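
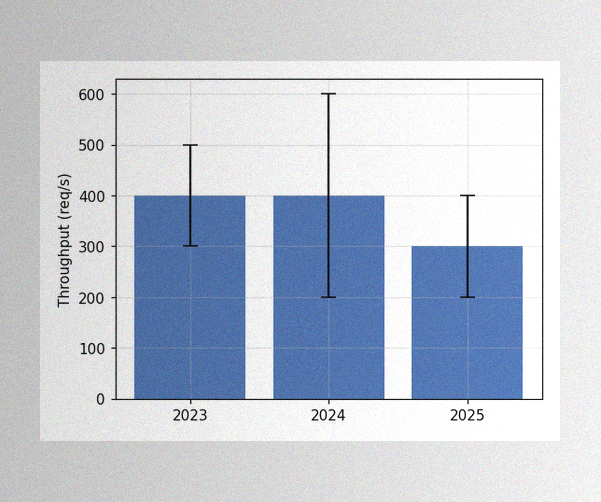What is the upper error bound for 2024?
600req/s

The image has some photo noise and uneven lighting. The 2024 bar's upper whisker reaches 600req/s.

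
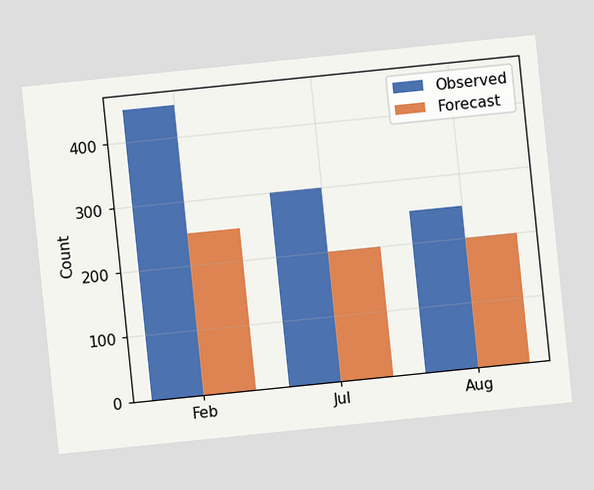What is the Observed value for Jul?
The chart is tilted about 6° counter-clockwise. The Observed bar at Jul reaches 300 on the y-axis.

300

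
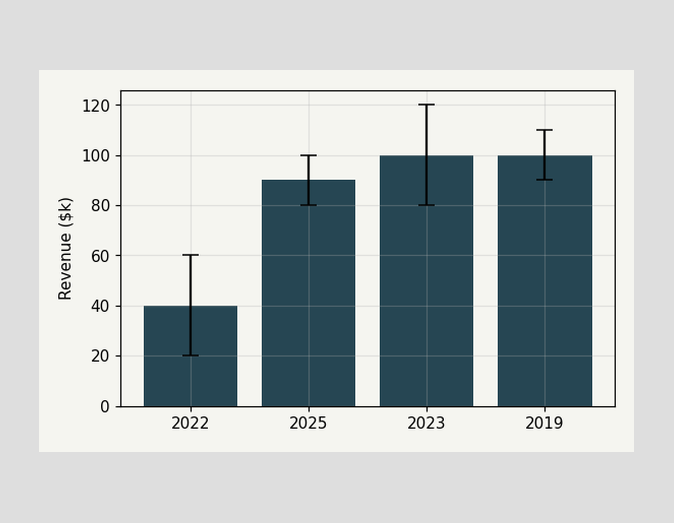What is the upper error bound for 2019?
$110k

The 2019 bar's upper whisker reaches $110k.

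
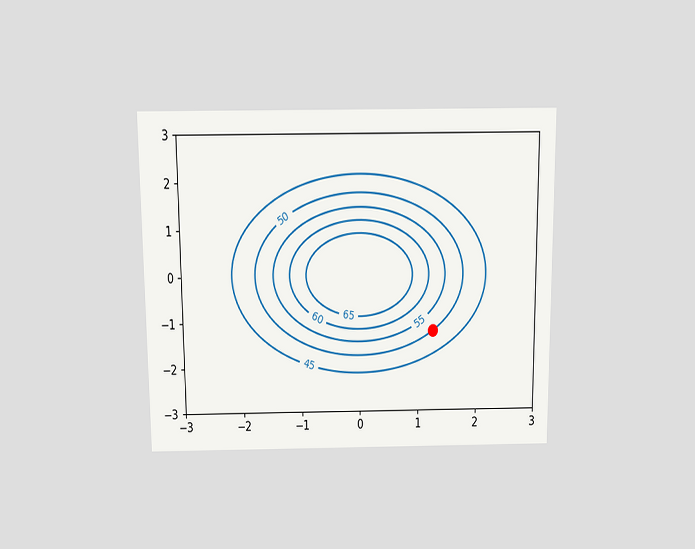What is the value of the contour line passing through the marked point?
50

The chart is viewed slightly from above. The marked point sits on the contour labelled 50.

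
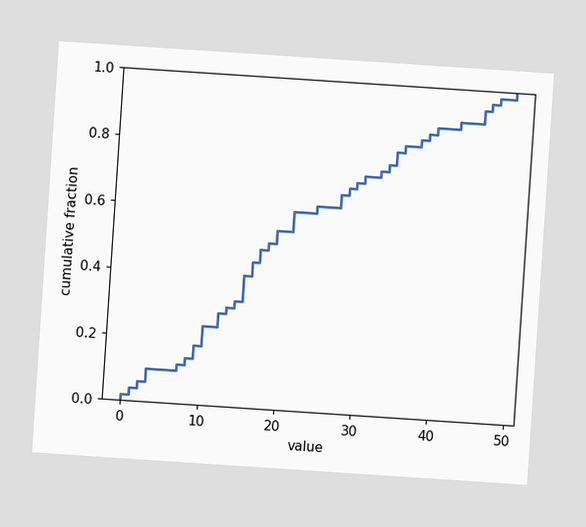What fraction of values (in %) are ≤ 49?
The chart is tilted about 4° clockwise. At x=49 the ECDF step is at 100%.

100%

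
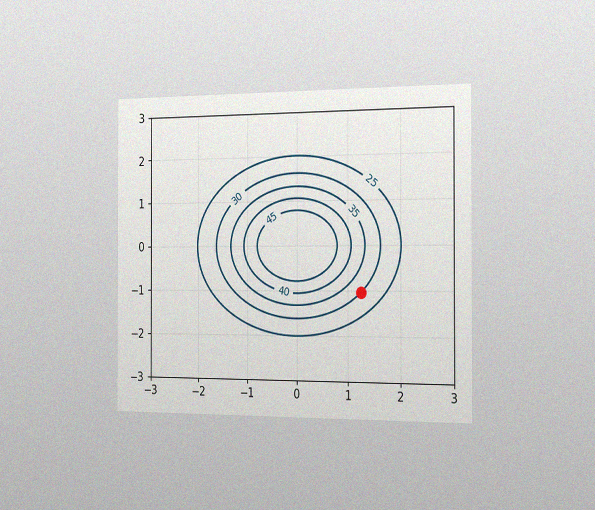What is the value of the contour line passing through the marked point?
30

The chart is viewed slightly from the right, with some photo noise. The marked point sits on the contour labelled 30.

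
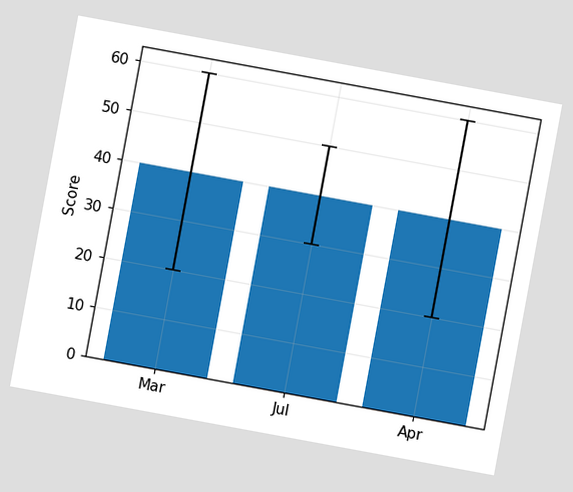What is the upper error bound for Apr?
60

The chart is tilted about 10° clockwise. The Apr bar's upper whisker reaches 60.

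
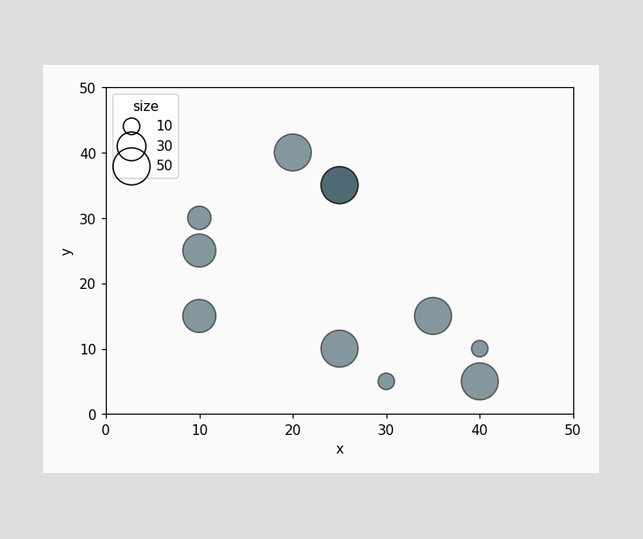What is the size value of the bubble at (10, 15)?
Matching the bubble at (10, 15) against the size legend gives 40.

40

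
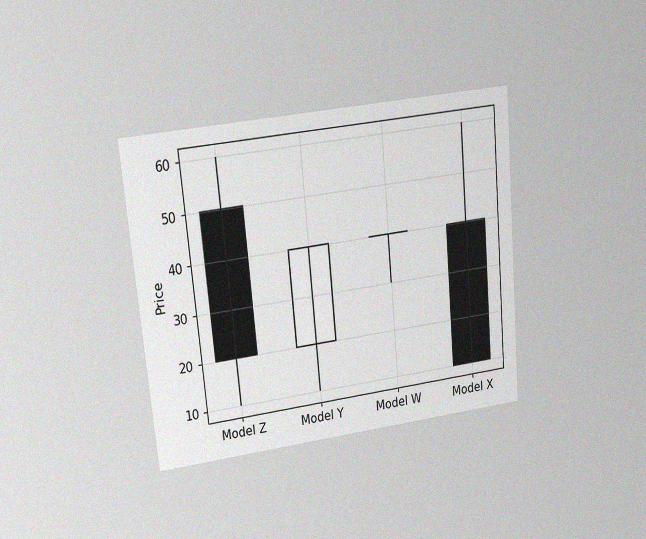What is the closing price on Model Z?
The chart is tilted about 5° counter-clockwise and viewed at a slight angle, with some photo noise. The Model Z candle closes at 20.

20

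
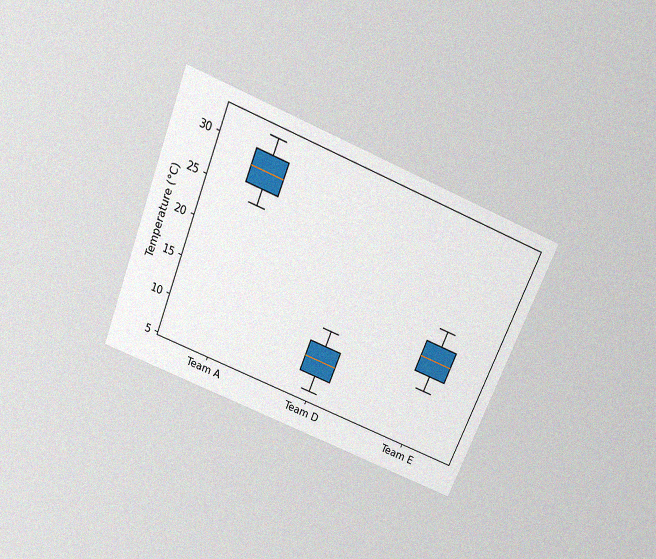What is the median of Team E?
16°C

The chart is tilted about 22° clockwise and viewed slightly from above, with some photo noise. The median line in the Team E box sits at 16°C.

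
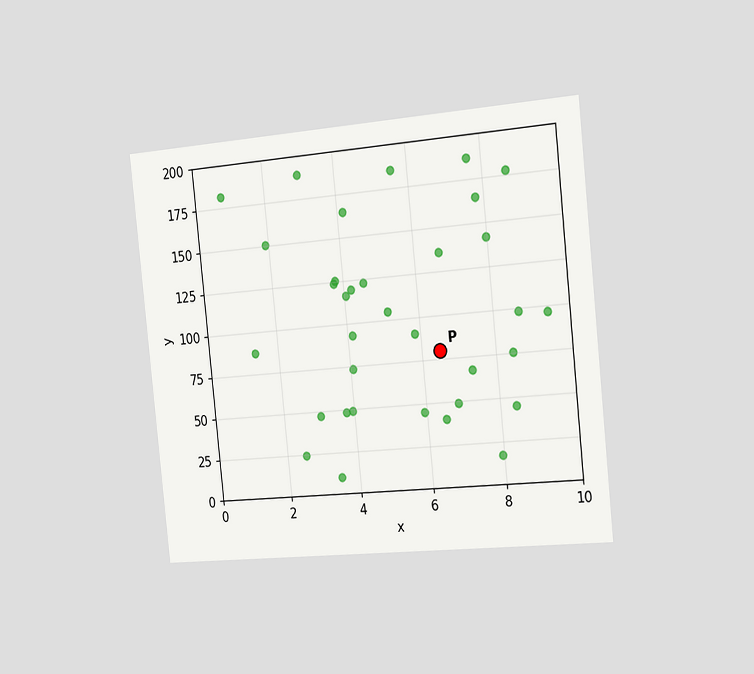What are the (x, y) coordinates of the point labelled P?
The chart is tilted about 6° counter-clockwise and viewed slightly from the right. Following the gridlines from P to each axis, P sits at (6.5, 80).

(6.5, 80)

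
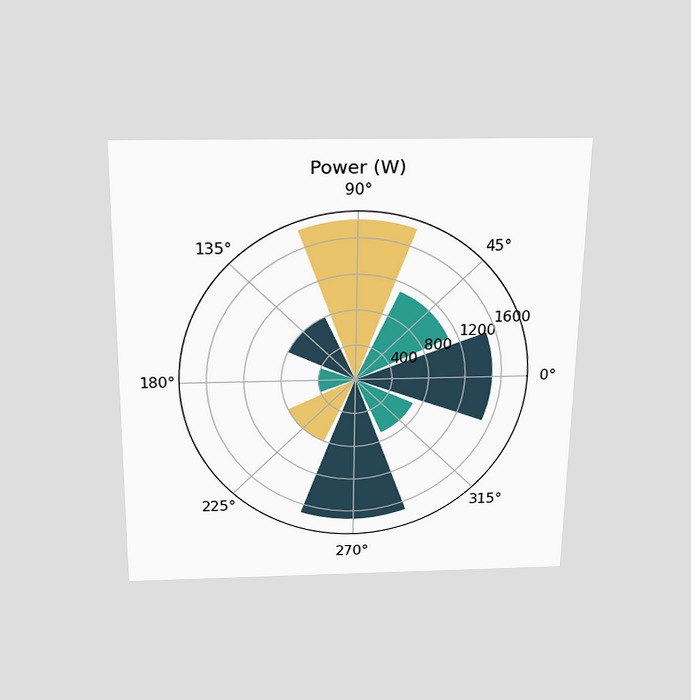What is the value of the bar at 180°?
400W

The chart is viewed slightly from above. The bar at 180° reaches 400W on the radial axis.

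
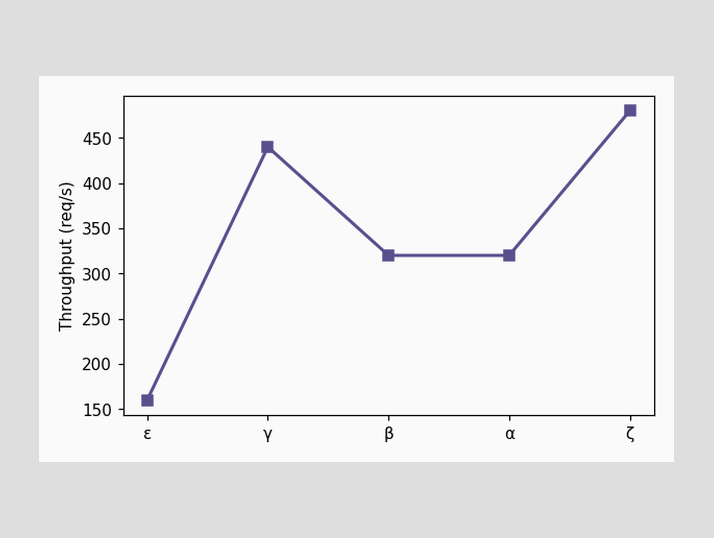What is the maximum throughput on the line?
The highest point is at ζ, and reading across to the y-axis gives 480req/s.

480req/s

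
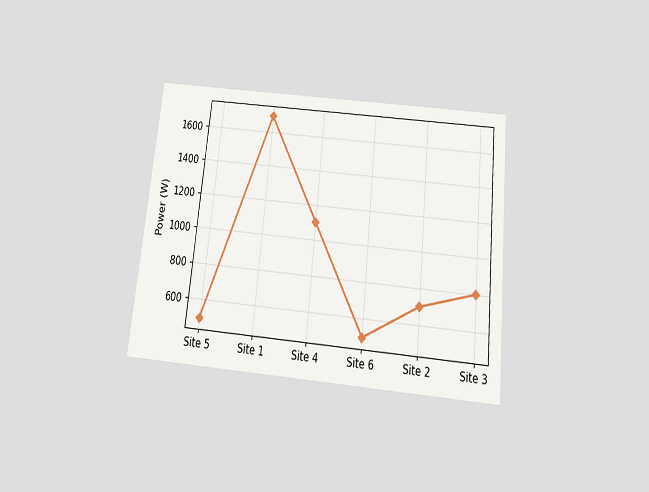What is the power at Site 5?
The chart is tilted about 6° clockwise and viewed slightly from below. At Site 5, the line is at 500W.

500W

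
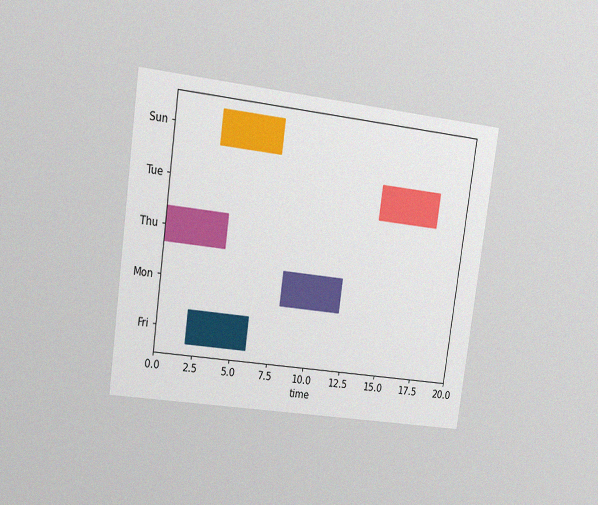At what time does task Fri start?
2

The chart is tilted about 8° clockwise and viewed at a slight angle, with some photo noise. The Fri bar begins at t=2.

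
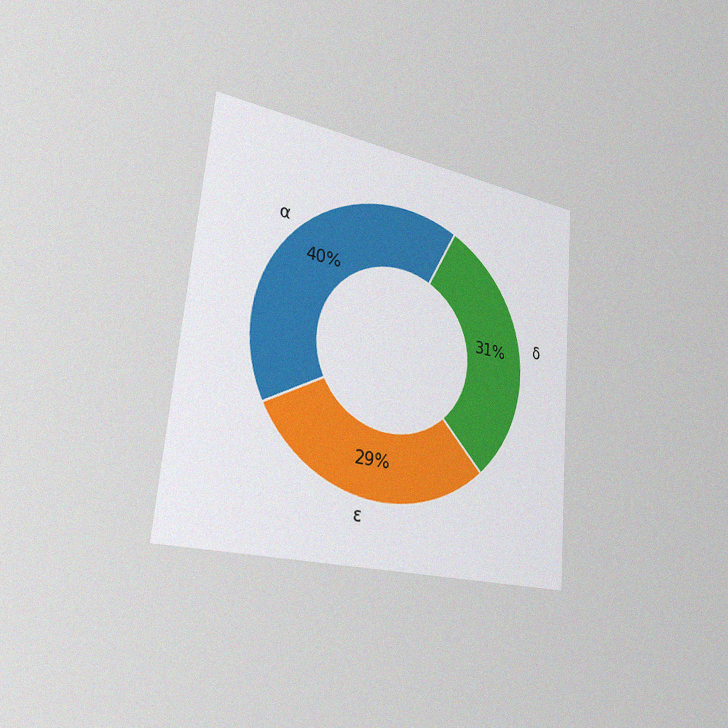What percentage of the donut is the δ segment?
The chart is tilted about 5° clockwise and viewed slightly from the left, with some photo noise. The δ segment takes up 31% of the ring.

31%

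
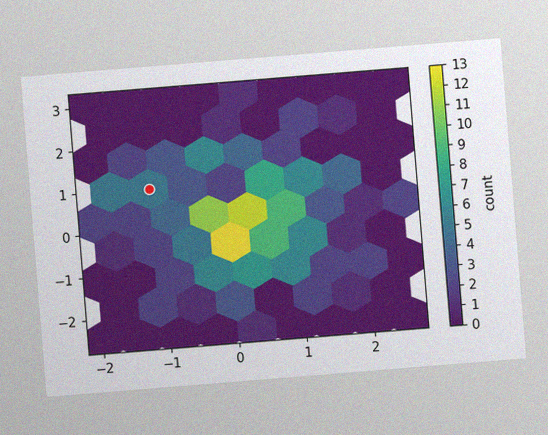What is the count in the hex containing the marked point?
The chart is tilted about 5° counter-clockwise, with some photo noise. The marked hex reads 5 on the colorbar.

5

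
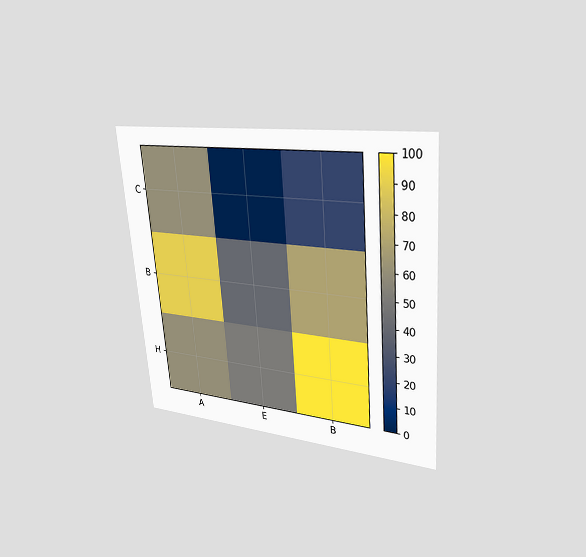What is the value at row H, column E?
50

The chart is tilted about 5° counter-clockwise and viewed at a slight angle. Matching cell (H, E) against the colorbar gives 50.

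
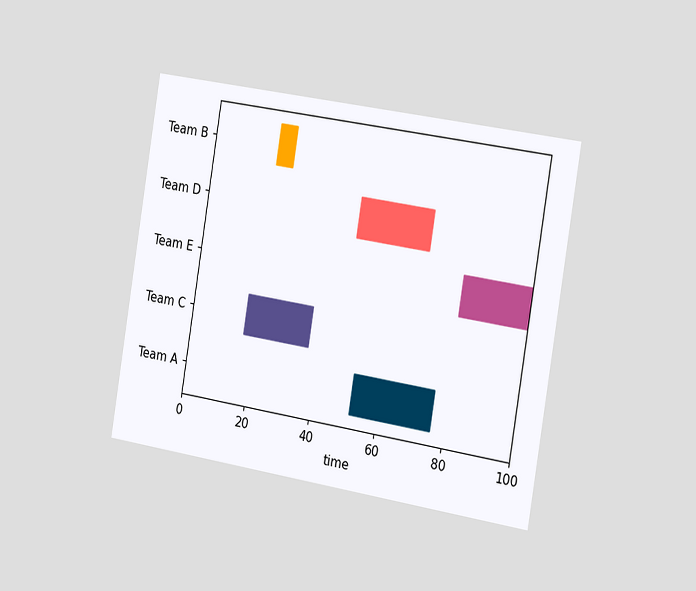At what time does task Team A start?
52

The chart is tilted about 9° clockwise and viewed slightly from the right. The Team A bar begins at t=52.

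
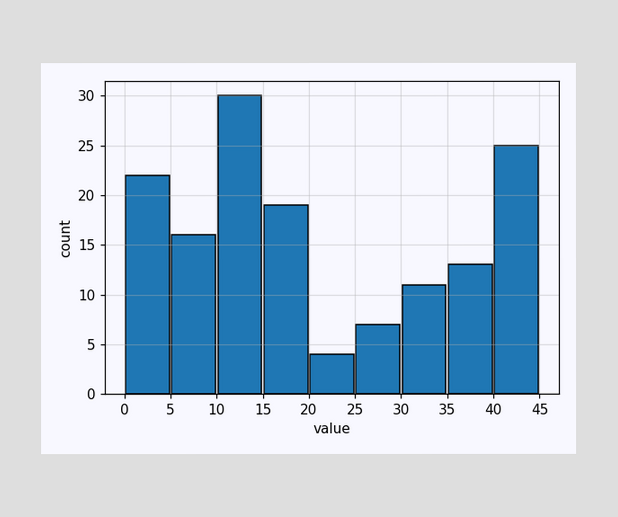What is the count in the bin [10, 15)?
The [10, 15) bin has height 30.

30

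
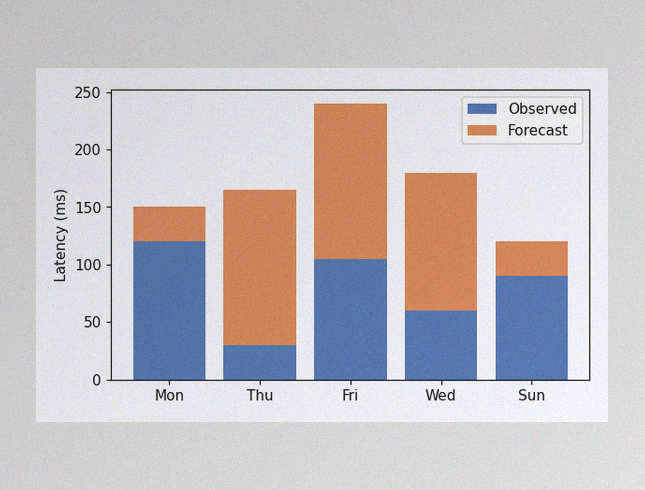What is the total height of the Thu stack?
165ms

The image has some photo noise and uneven lighting. The Thu stack's top reaches 165ms on the y-axis.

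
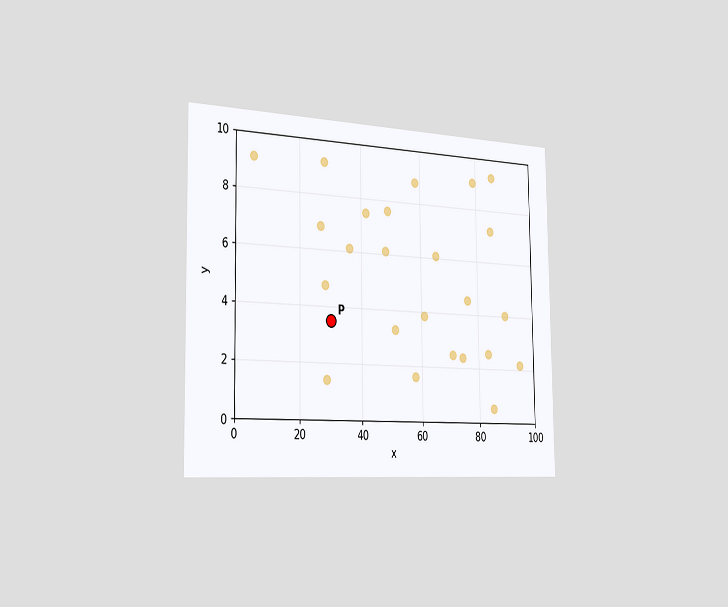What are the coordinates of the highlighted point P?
(30, 3.5)

The chart is viewed slightly from the left. Following the gridlines from P to each axis, P sits at (30, 3.5).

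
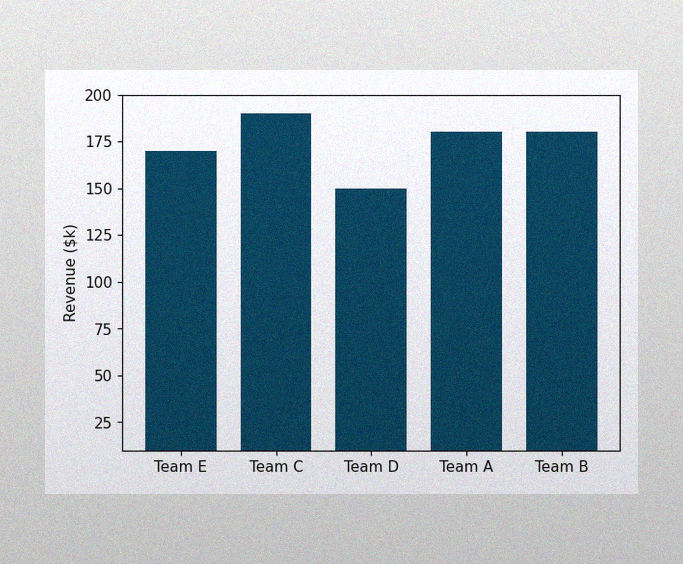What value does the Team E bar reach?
The image has some photo noise and uneven lighting. Reading along the chart's y-axis, the Team E bar reaches $170k.

$170k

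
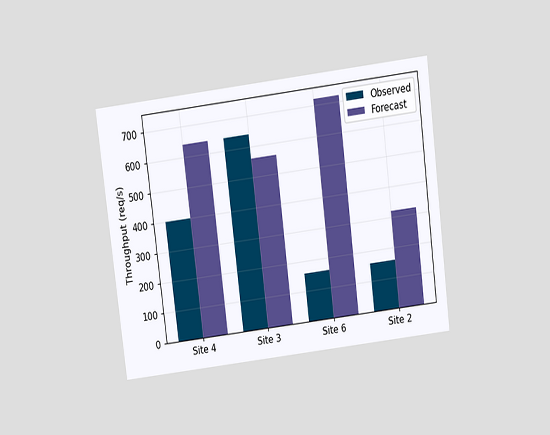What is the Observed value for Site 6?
The chart is tilted about 7° counter-clockwise and viewed slightly from above. The Observed bar at Site 6 reaches 160req/s on the y-axis.

160req/s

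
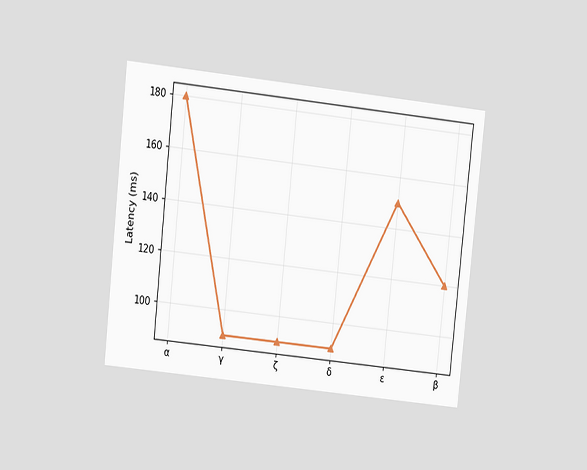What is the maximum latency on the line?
180ms

The chart is tilted about 6° clockwise and viewed at a slight angle. The highest point is at α, and reading across to the y-axis gives 180ms.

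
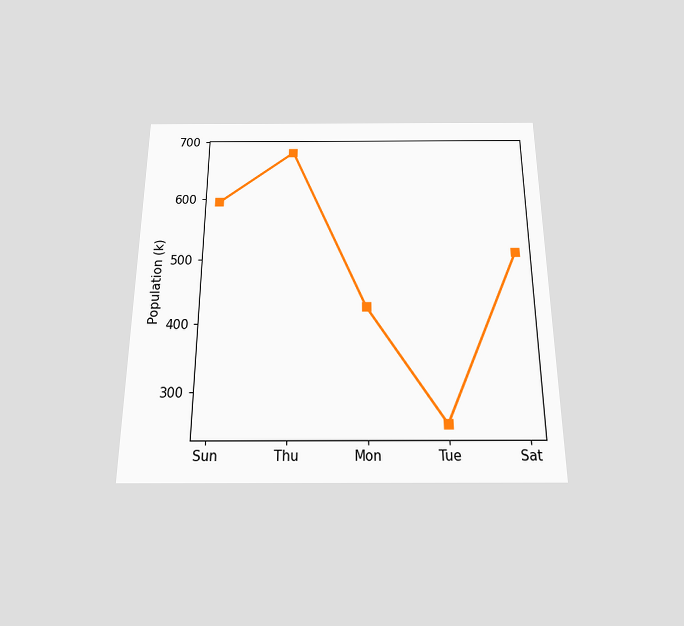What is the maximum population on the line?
The chart is viewed slightly from below. The highest point is at Thu, and reading across to the y-axis gives 680k.

680k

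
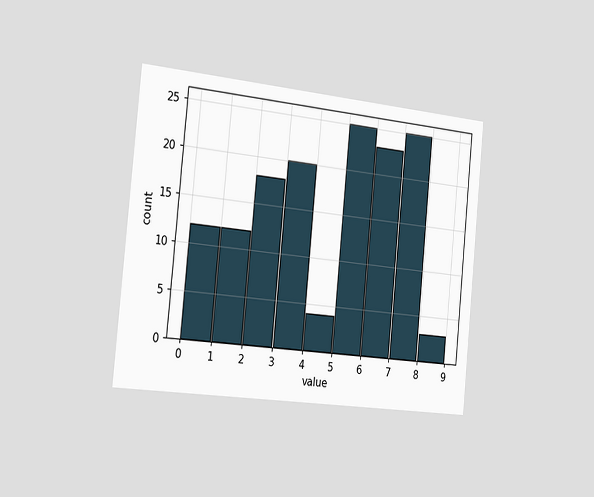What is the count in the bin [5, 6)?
25

The chart is tilted about 6° clockwise and viewed slightly from the left. The [5, 6) bin has height 25.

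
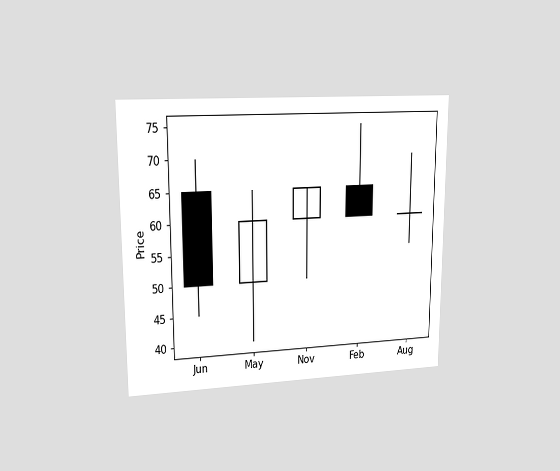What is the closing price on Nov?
65

The chart is viewed at a slight angle. The Nov candle closes at 65.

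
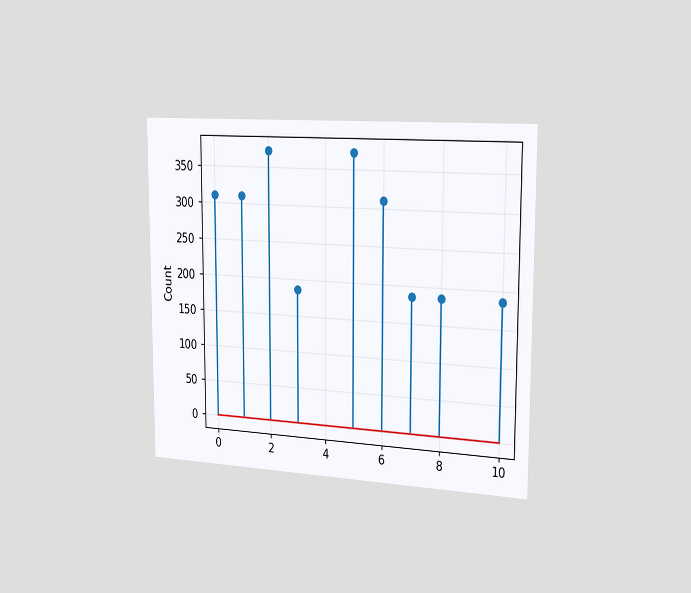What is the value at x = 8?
The chart is viewed slightly from the right. The stem at x=8 reaches 186.

186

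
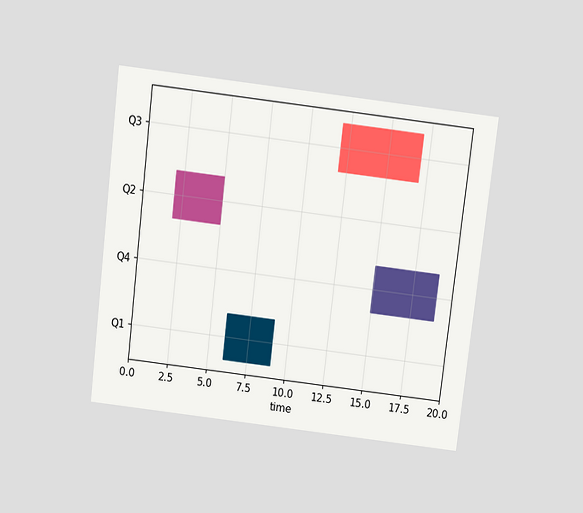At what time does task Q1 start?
6

The chart is tilted about 7° clockwise and viewed slightly from above. The Q1 bar begins at t=6.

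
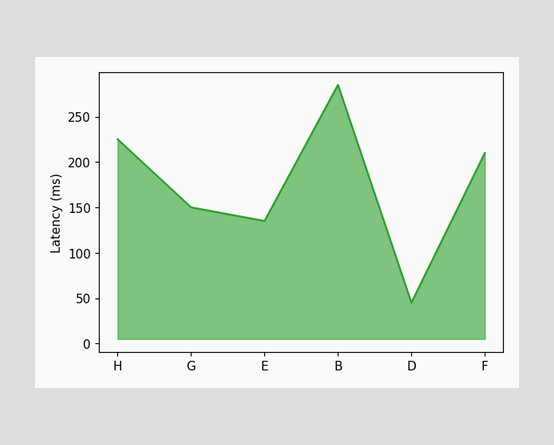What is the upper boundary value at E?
At E the upper boundary is at 135ms.

135ms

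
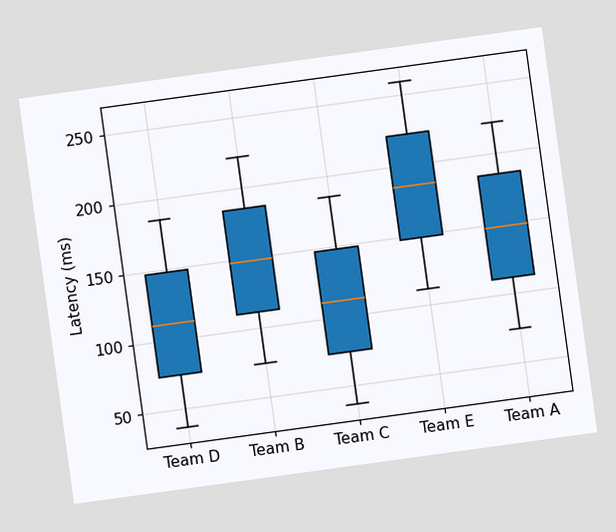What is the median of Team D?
The chart is tilted about 8° counter-clockwise. The median line in the Team D box sits at 111ms.

111ms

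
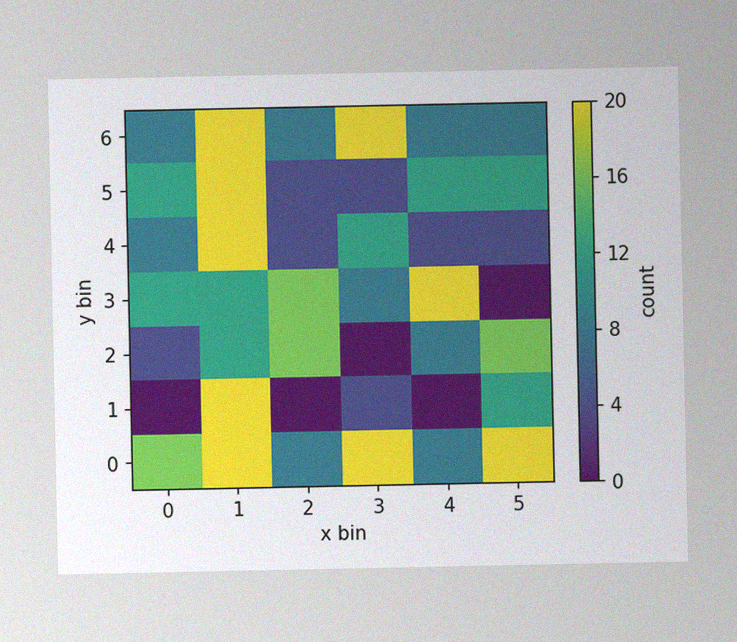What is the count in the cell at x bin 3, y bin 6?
20

The image has some photo noise and uneven lighting. Matching the cell (3, 6) against the colorbar gives 20.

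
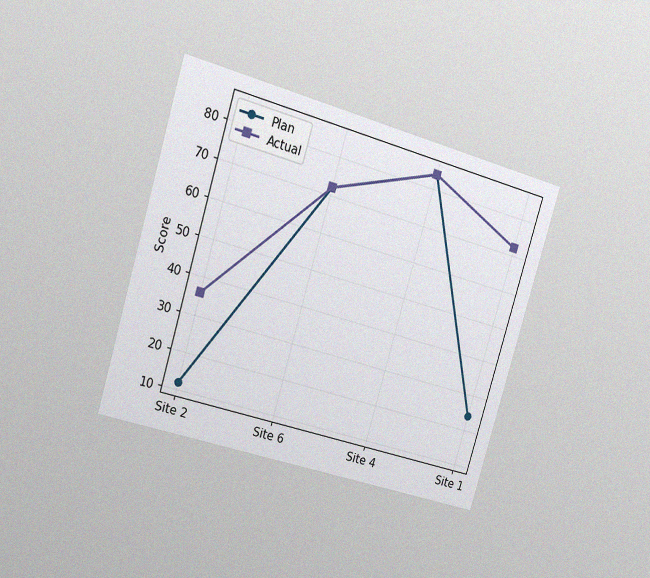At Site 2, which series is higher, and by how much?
Actual, by 24

The chart is tilted about 17° clockwise and viewed slightly from the left, with some photo noise. At Site 2, Actual sits above the other line by 24.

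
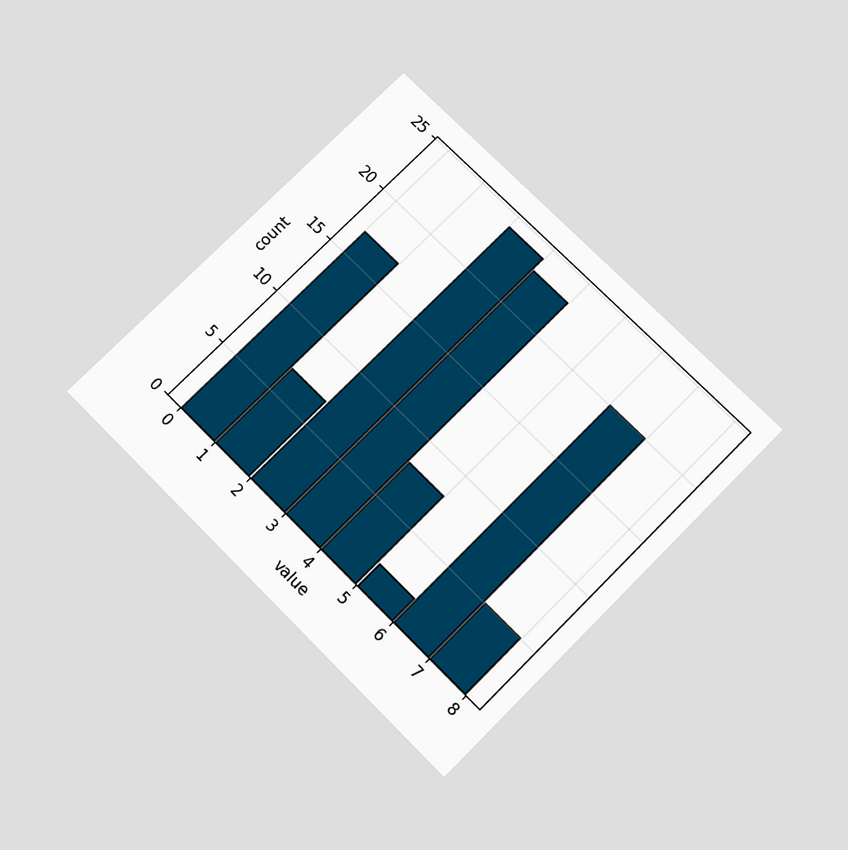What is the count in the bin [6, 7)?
The chart is tilted about 45° clockwise and viewed slightly from below. The [6, 7) bin has height 20.

20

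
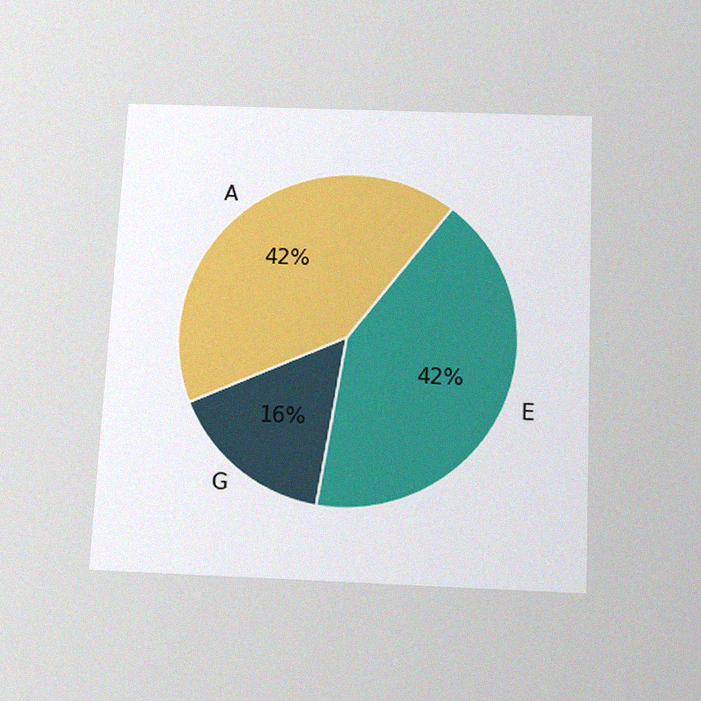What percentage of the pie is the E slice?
42%

The chart is tilted about 3° clockwise and viewed slightly from below, with some photo noise. The E slice takes up 42% of the pie.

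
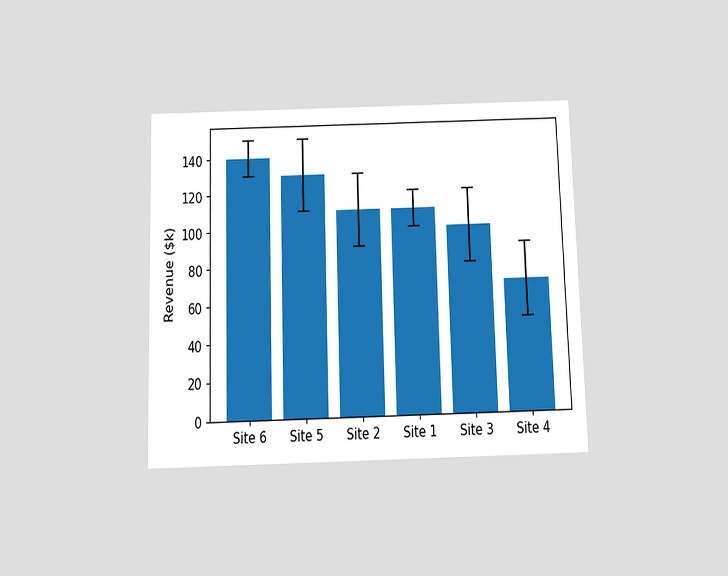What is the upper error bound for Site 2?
$130k

The chart is viewed slightly from below. The Site 2 bar's upper whisker reaches $130k.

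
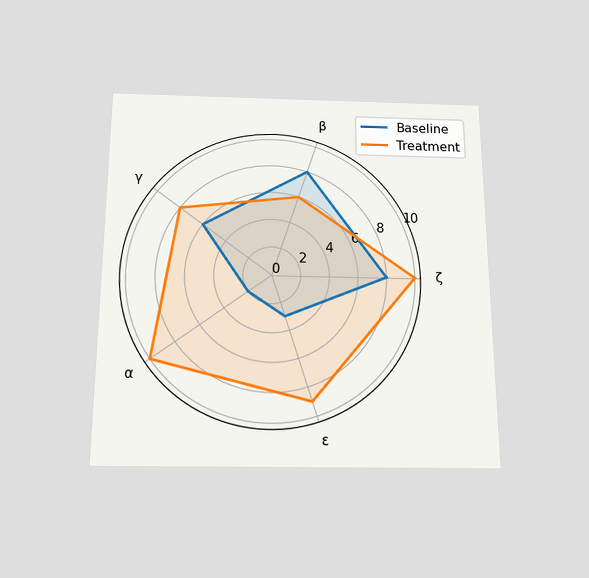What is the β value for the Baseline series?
8

The chart is viewed slightly from below. On the β axis, Baseline reaches 8.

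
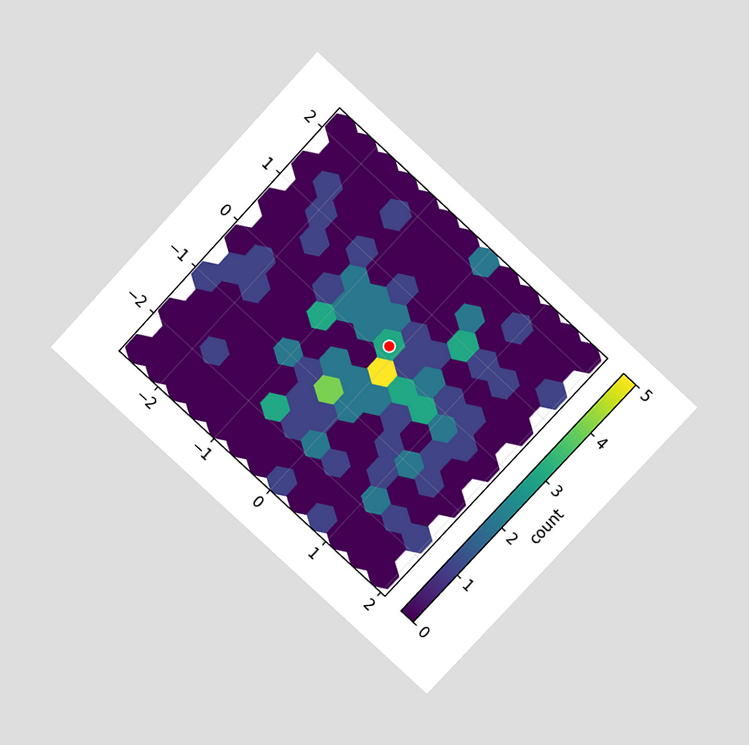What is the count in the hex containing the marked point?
The chart is tilted about 43° clockwise and viewed slightly from above. The marked hex reads 3 on the colorbar.

3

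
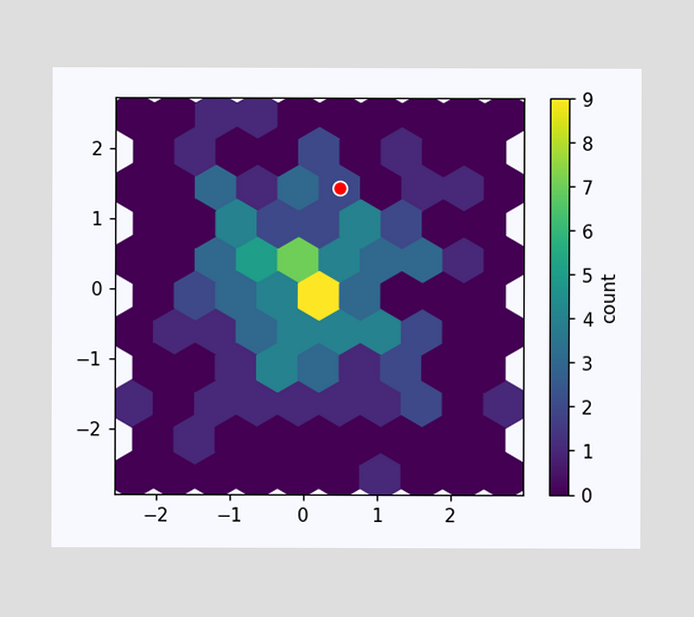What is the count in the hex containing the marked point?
2

The marked hex reads 2 on the colorbar.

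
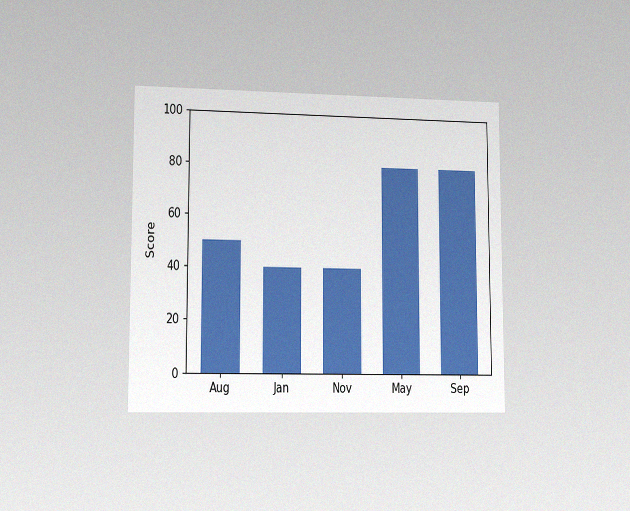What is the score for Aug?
50

The chart is viewed slightly from the left, with some photo noise. Reading along the chart's y-axis, the Aug bar reaches 50.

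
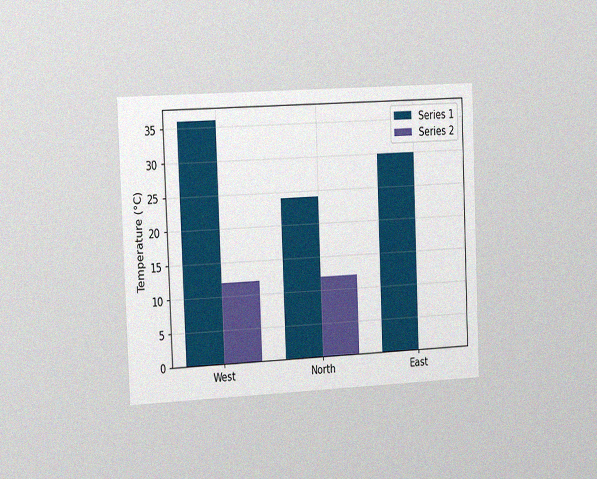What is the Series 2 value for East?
0°C

The chart is tilted about 2° counter-clockwise and viewed slightly from the left, with some photo noise. The Series 2 bar at East reaches 0°C on the y-axis.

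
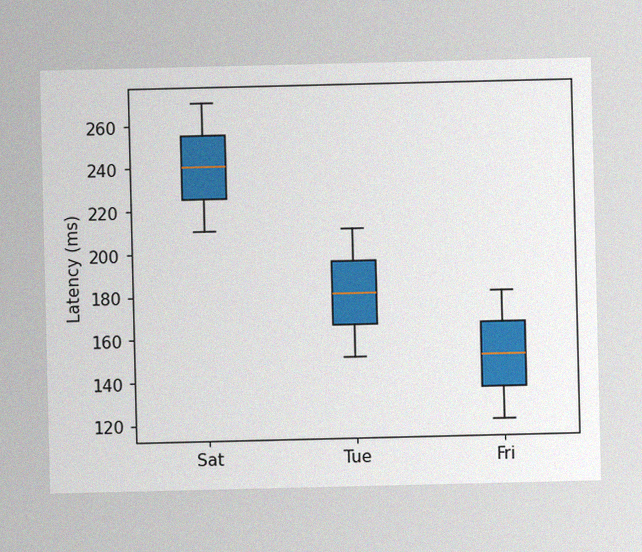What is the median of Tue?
180ms

The image has some photo noise and uneven lighting. The median line in the Tue box sits at 180ms.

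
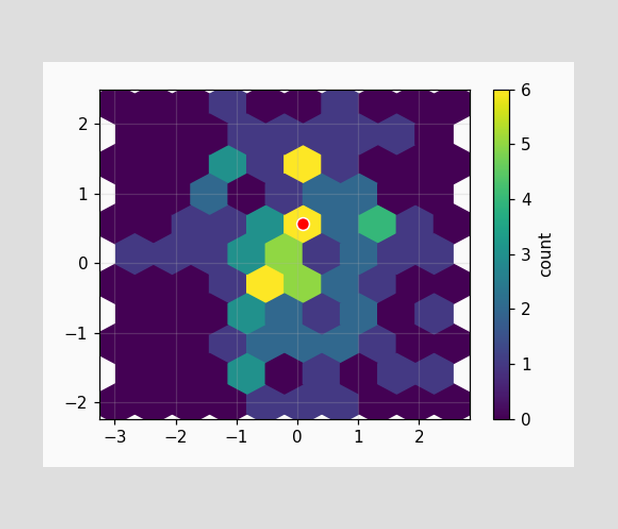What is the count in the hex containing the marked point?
6

The marked hex reads 6 on the colorbar.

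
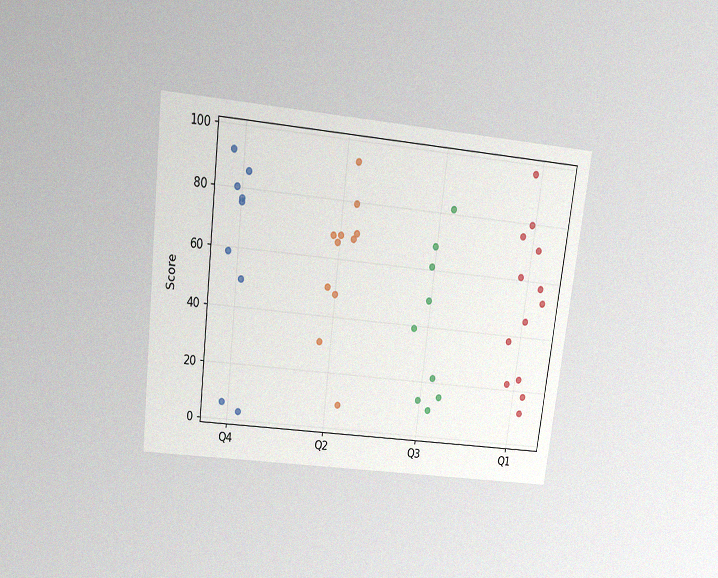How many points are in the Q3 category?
The chart is tilted about 7° clockwise and viewed slightly from above, with some photo noise. Counting the markers in the Q3 column gives 9.

9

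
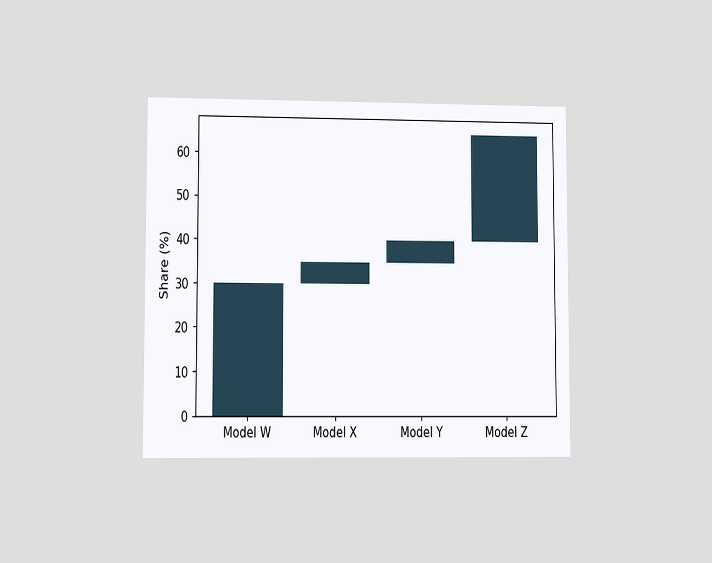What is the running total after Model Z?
The chart is viewed at a slight angle. After Model Z the running total reaches 65%.

65%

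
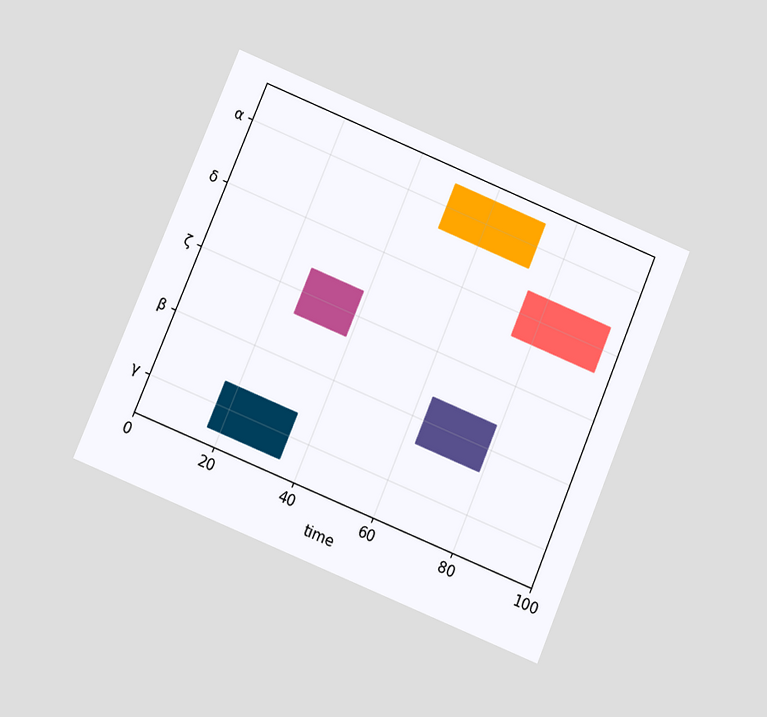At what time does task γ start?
The chart is tilted about 23° clockwise and viewed at a slight angle. The γ bar begins at t=17.

17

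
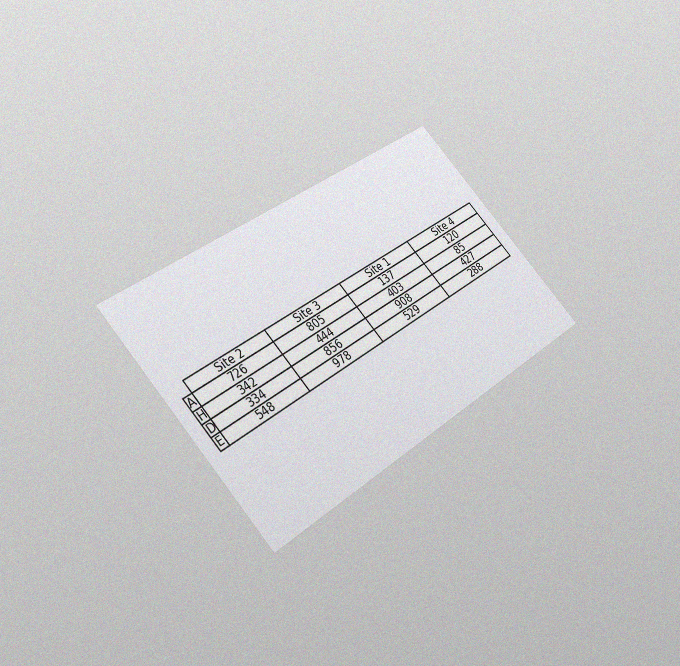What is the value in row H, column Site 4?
The chart is tilted about 42° counter-clockwise and viewed slightly from below, with some photo noise. The (H, Site 4) cell reads 85.

85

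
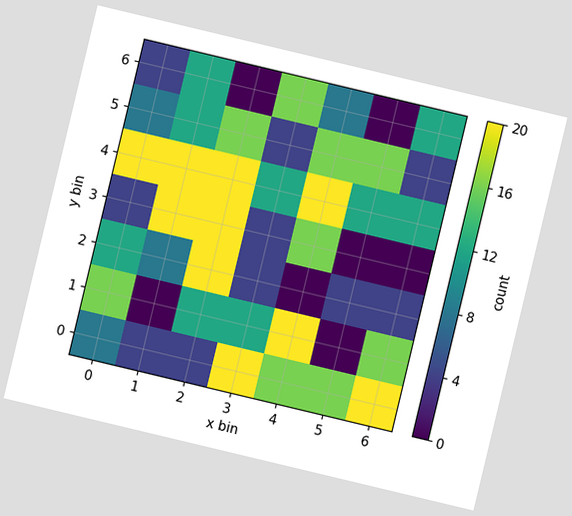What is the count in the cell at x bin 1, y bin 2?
The chart is tilted about 13° clockwise. Matching the cell (1, 2) against the colorbar gives 8.

8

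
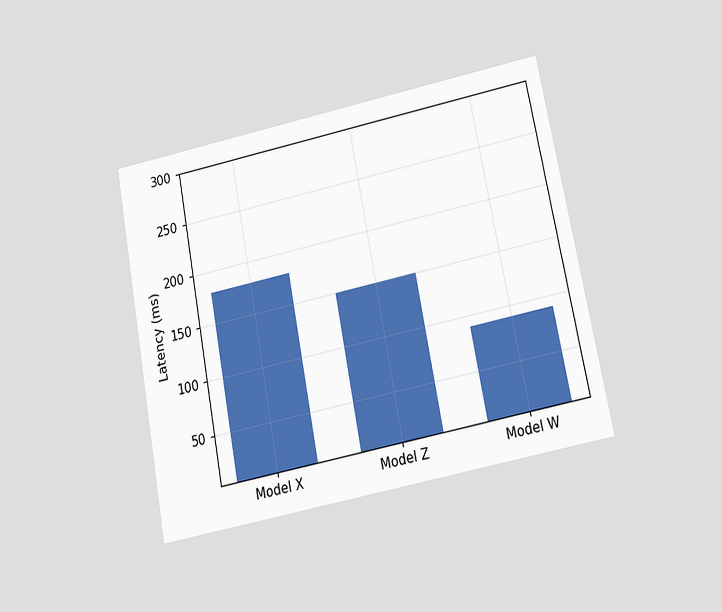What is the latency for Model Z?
150ms

The chart is tilted about 11° counter-clockwise and viewed slightly from below. Reading along the chart's y-axis, the Model Z bar reaches 150ms.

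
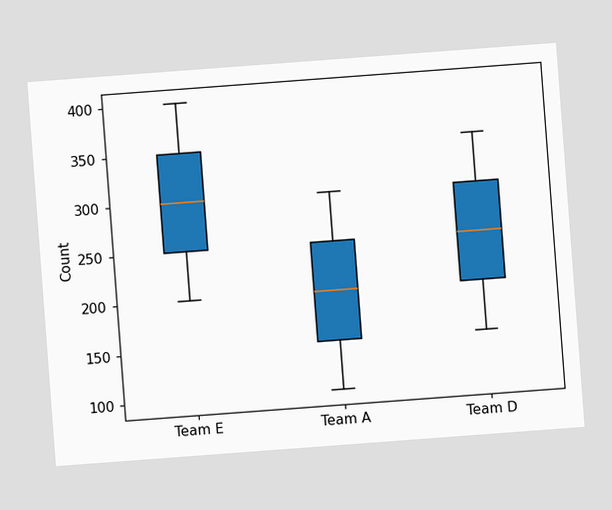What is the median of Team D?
250

The chart is tilted about 4° counter-clockwise. The median line in the Team D box sits at 250.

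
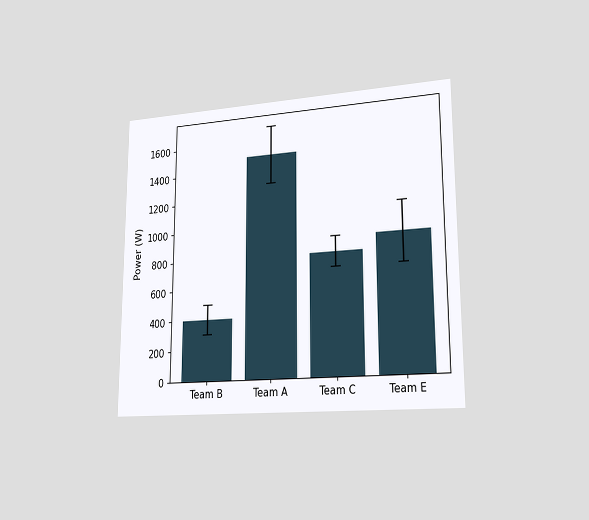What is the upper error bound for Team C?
900W

The chart is viewed slightly from the right. The Team C bar's upper whisker reaches 900W.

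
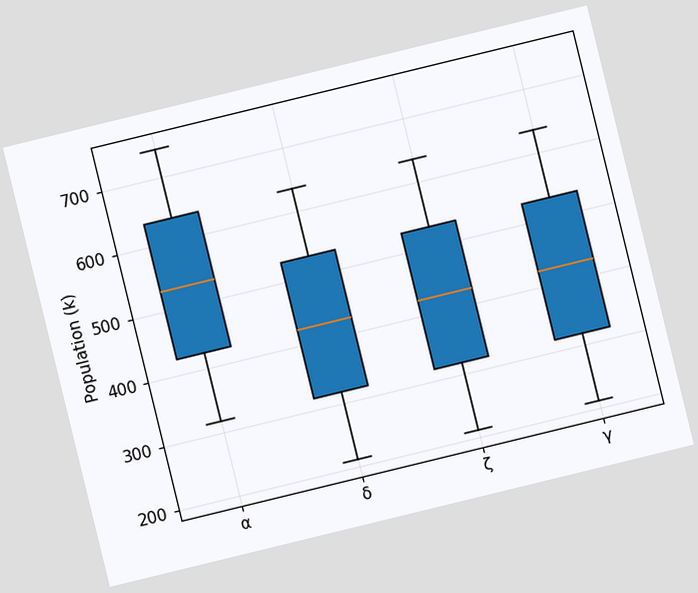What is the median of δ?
The chart is tilted about 14° counter-clockwise. The median line in the δ box sits at 424k.

424k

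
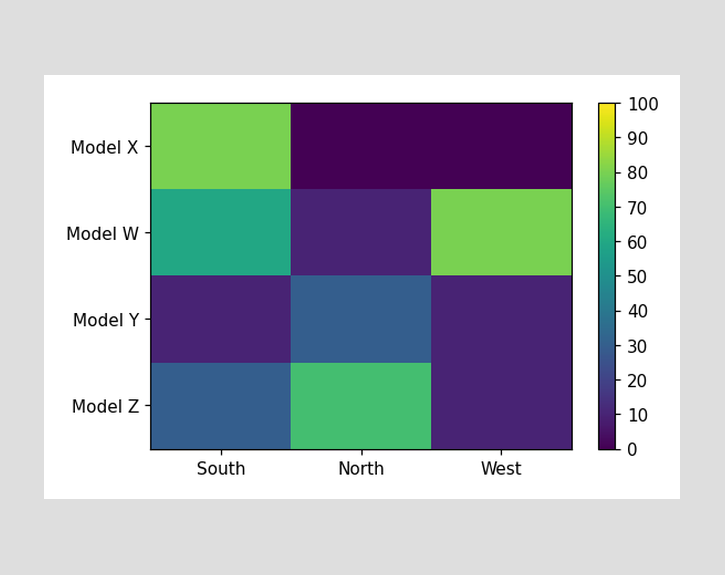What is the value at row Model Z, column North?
Matching cell (Model Z, North) against the colorbar gives 70.

70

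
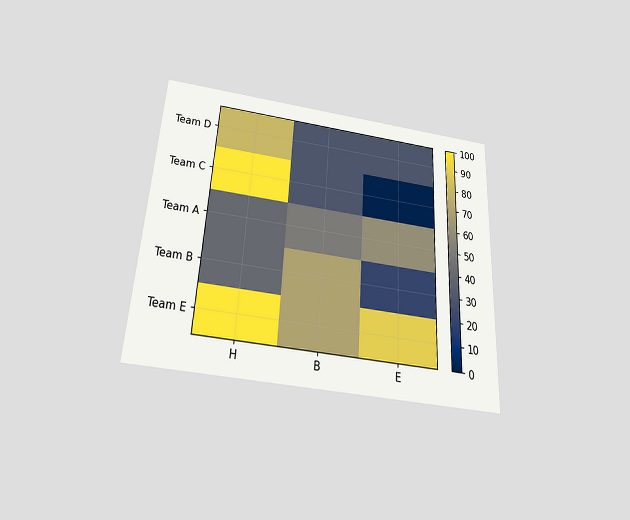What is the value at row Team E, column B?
The chart is tilted about 3° clockwise and viewed slightly from below. Matching cell (Team E, B) against the colorbar gives 70.

70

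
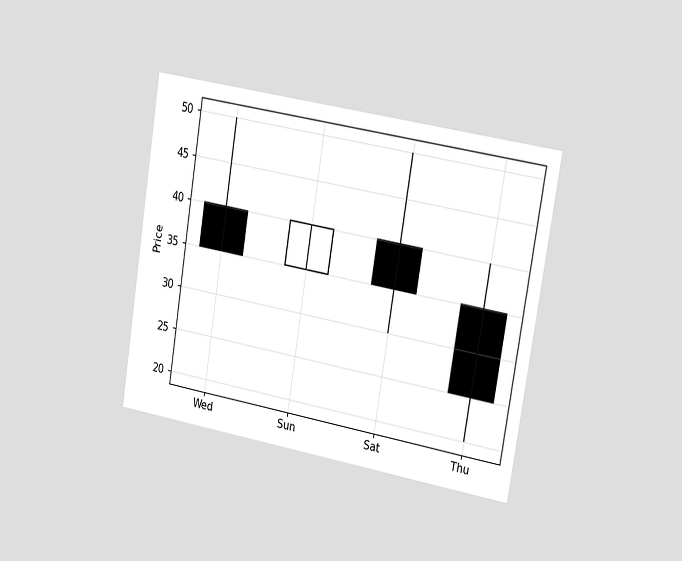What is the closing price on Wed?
The chart is tilted about 9° clockwise and viewed slightly from the right. The Wed candle closes at 35.

35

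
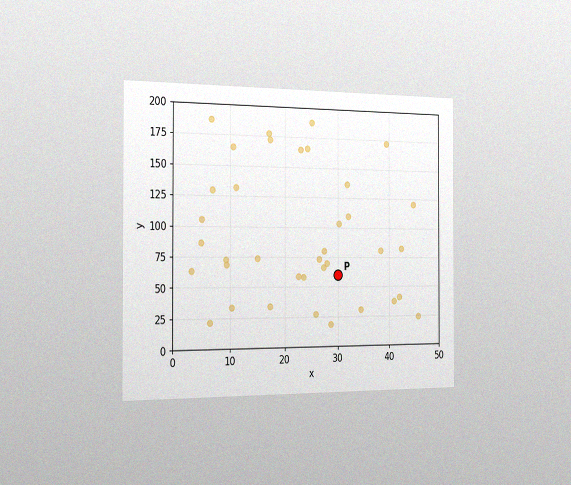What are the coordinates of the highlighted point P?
(30, 60)

The chart is viewed slightly from the left, with some photo noise. Following the gridlines from P to each axis, P sits at (30, 60).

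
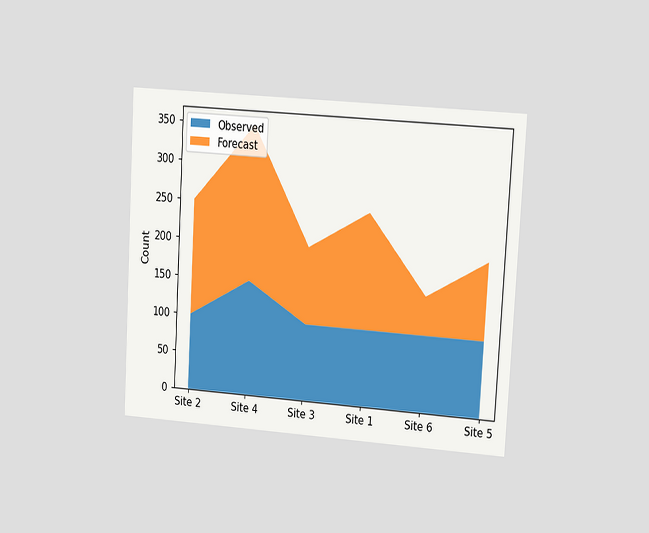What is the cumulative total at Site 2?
250

The chart is tilted about 3° clockwise and viewed slightly from the right. The stacked total at Site 2 reaches 250.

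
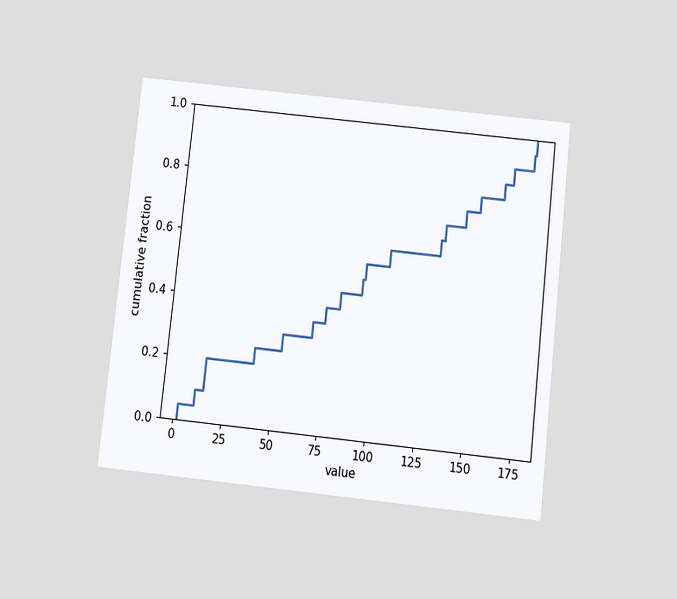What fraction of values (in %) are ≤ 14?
20%

The chart is tilted about 6° clockwise and viewed slightly from below. At x=14 the ECDF step is at 20%.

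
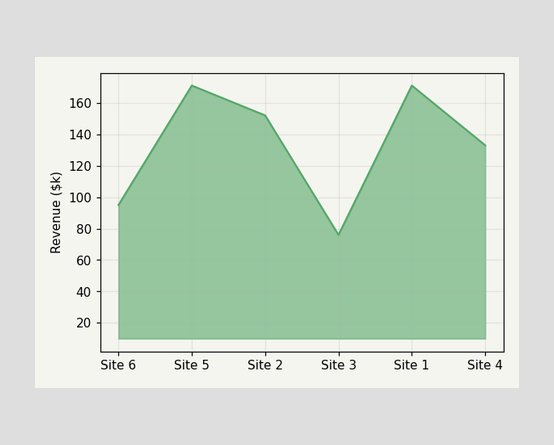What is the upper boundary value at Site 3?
$76k

At Site 3 the upper boundary is at $76k.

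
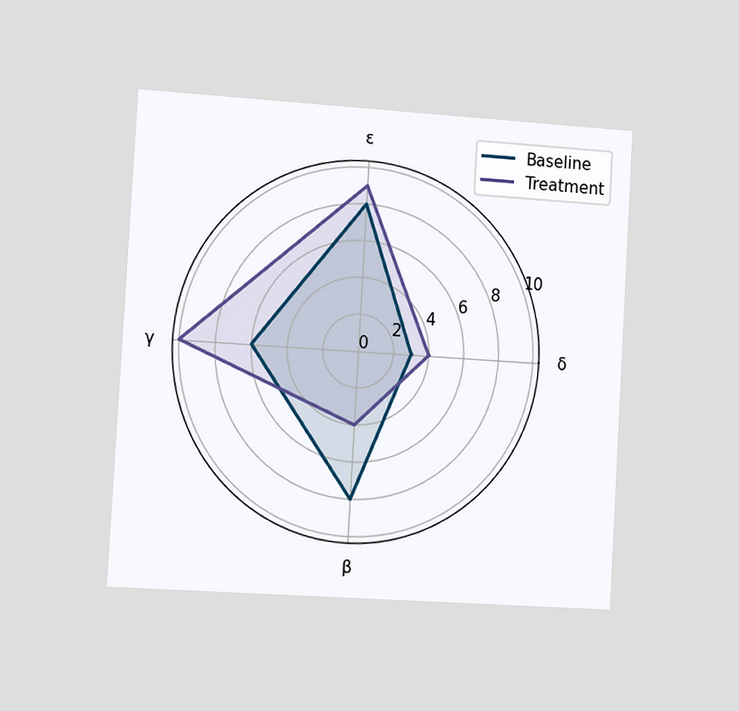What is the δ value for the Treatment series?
4

The chart is tilted about 3° clockwise and viewed slightly from the left. On the δ axis, Treatment reaches 4.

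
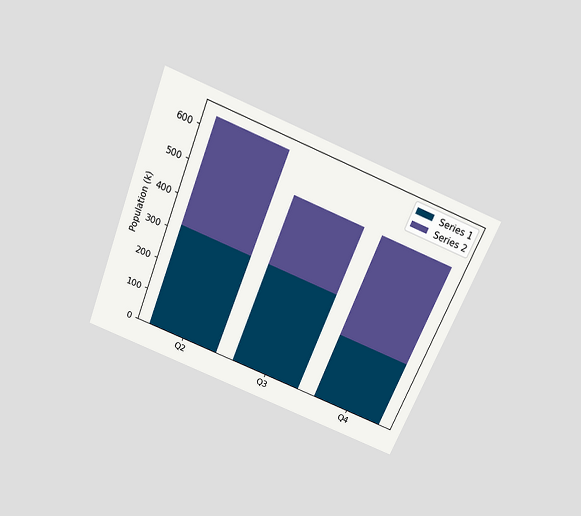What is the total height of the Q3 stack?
The chart is tilted about 22° clockwise and viewed slightly from above. The Q3 stack's top reaches 530k on the y-axis.

530k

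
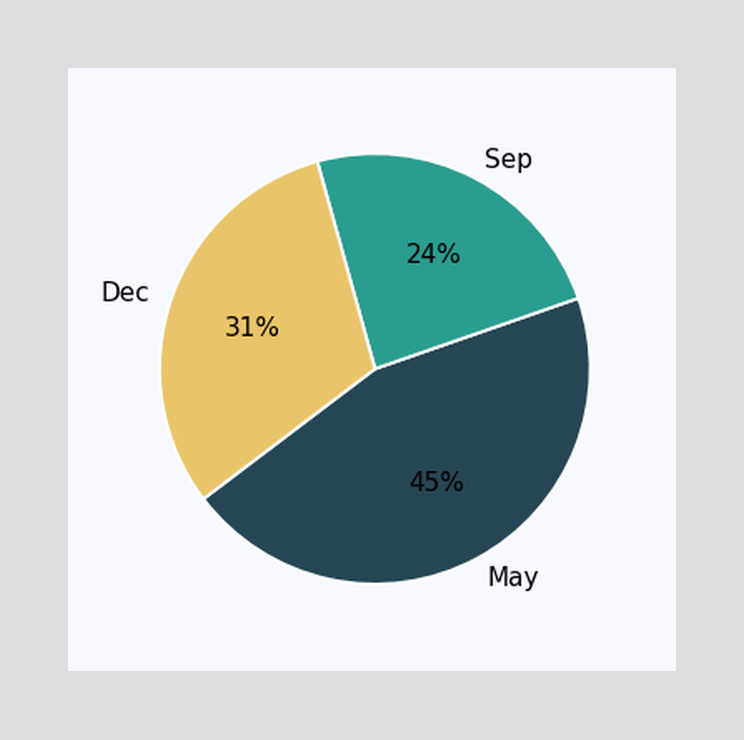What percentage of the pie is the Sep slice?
24%

The Sep slice takes up 24% of the pie.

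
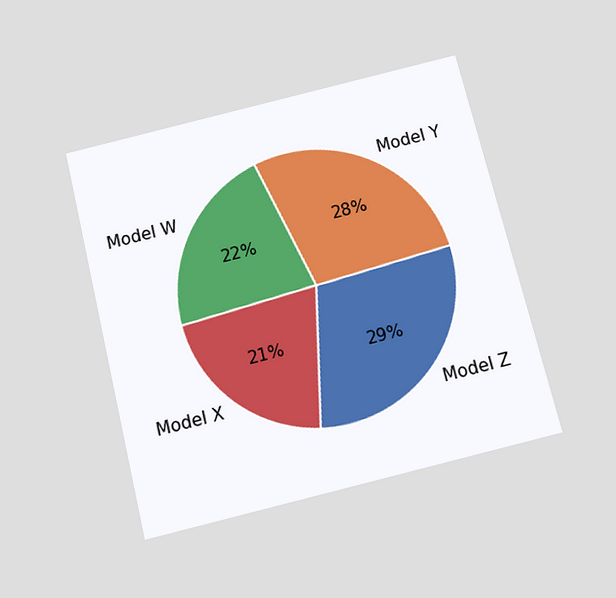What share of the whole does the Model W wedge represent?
The chart is tilted about 14° counter-clockwise and viewed slightly from below. The Model W slice takes up 22% of the pie.

22%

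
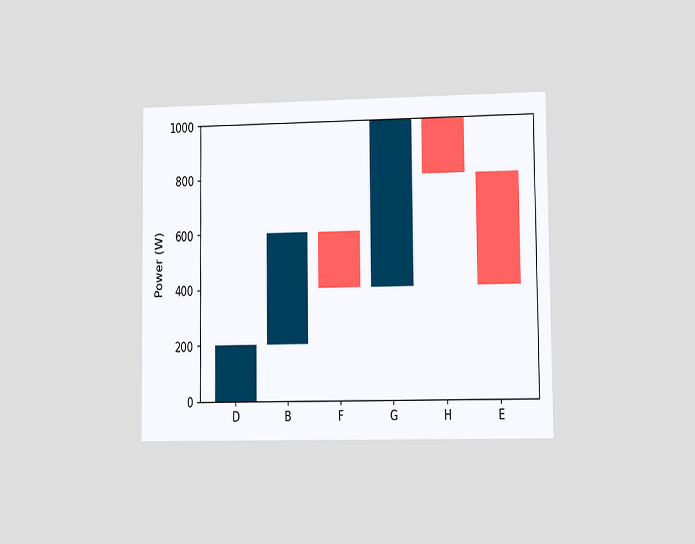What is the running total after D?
200W

The chart is viewed at a slight angle. After D the running total reaches 200W.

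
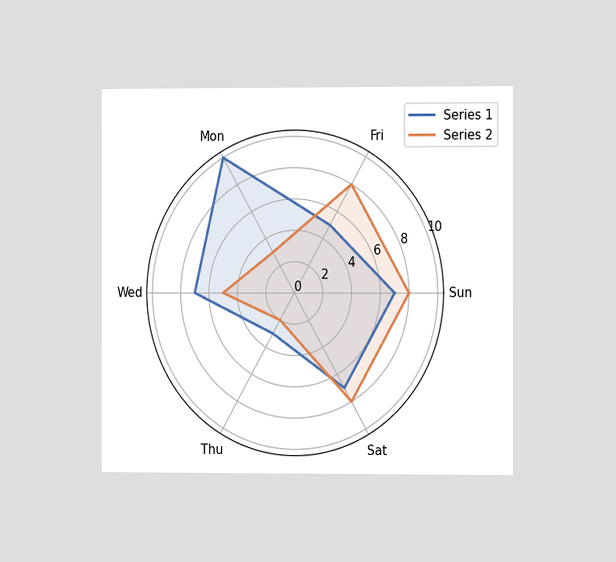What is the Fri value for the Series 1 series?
5

The chart is viewed slightly from the right. On the Fri axis, Series 1 reaches 5.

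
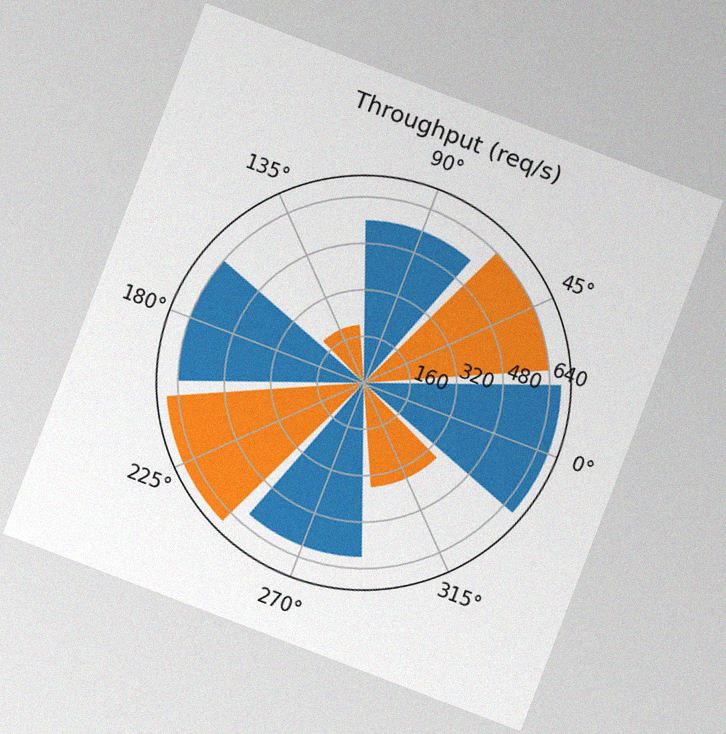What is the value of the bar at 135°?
The chart is tilted about 21° clockwise, with some photo noise. The bar at 135° reaches 200req/s on the radial axis.

200req/s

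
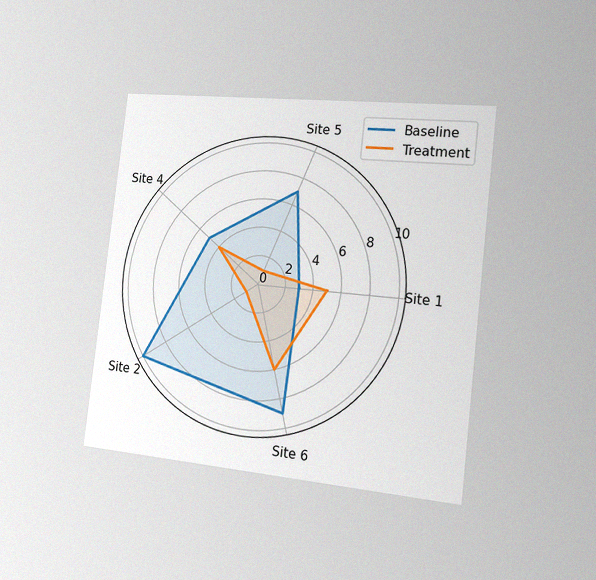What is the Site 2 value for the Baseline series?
The chart is tilted about 7° clockwise and viewed slightly from the right, with some photo noise. On the Site 2 axis, Baseline reaches 10.

10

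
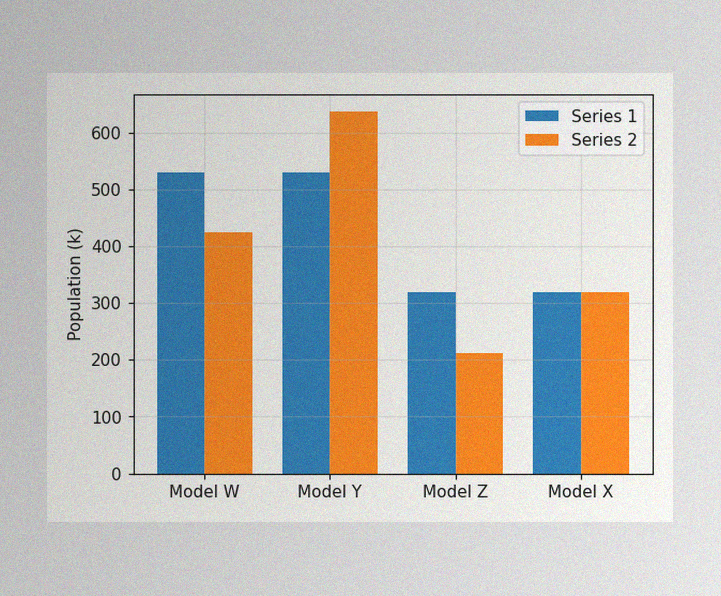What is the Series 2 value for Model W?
The image has some photo noise and uneven lighting. The Series 2 bar at Model W reaches 424k on the y-axis.

424k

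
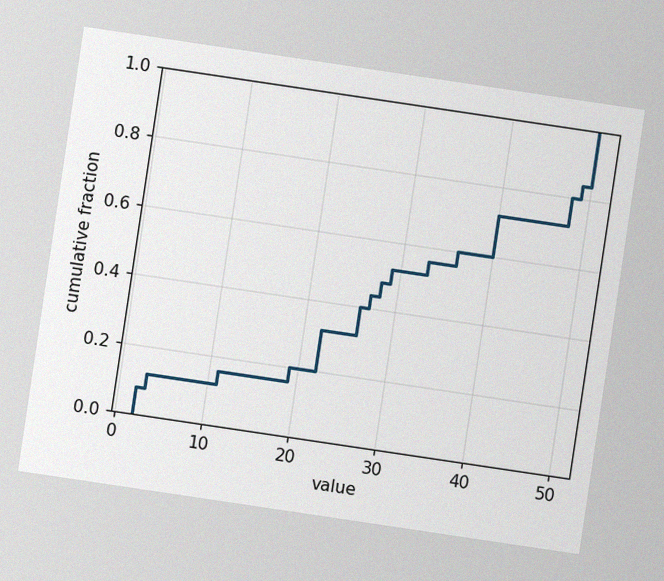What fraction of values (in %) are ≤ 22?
32%

The chart is tilted about 8° clockwise, with some photo noise. At x=22 the ECDF step is at 32%.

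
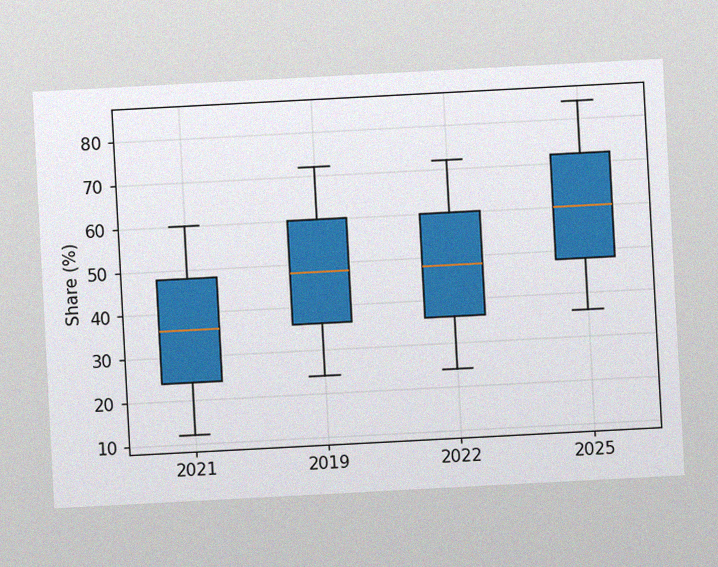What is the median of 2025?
60%

The chart is tilted about 3° counter-clockwise, with some photo noise. The median line in the 2025 box sits at 60%.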